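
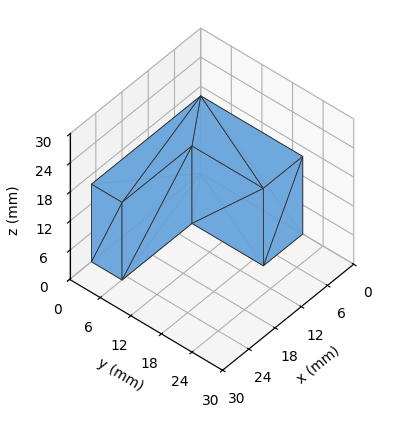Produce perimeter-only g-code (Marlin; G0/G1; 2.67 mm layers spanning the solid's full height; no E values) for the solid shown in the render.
Reading the render: the shape is an L-shaped prism: outer 25 × 20 mm, arm thicknesses ≈ 6 mm (horizontal) and 9 mm (vertical), extruded 16 mm in z (dimensions read to the nearest mm from the axis ticks). For the g-code, the solid's height is divided into equal slices at the stated Δz and each level perimeter traced with G1 moves after a G0 lift.

; perimeter-only toolpath
G21 ; units = mm
G90 ; absolute positioning
G28 ; home
; layer 1
G0 Z2.67
G0 X0.00 Y0.00
G1 X25.00 Y0.00
G1 X25.00 Y6.00
G1 X9.00 Y6.00
G1 X9.00 Y20.00
G1 X0.00 Y20.00
G1 X0.00 Y0.00
; layer 2
G0 Z5.33
G0 X0.00 Y0.00
G1 X25.00 Y0.00
G1 X25.00 Y6.00
G1 X9.00 Y6.00
G1 X9.00 Y20.00
G1 X0.00 Y20.00
G1 X0.00 Y0.00
; layer 3
G0 Z8.00
G0 X0.00 Y0.00
G1 X25.00 Y0.00
G1 X25.00 Y6.00
G1 X9.00 Y6.00
G1 X9.00 Y20.00
G1 X0.00 Y20.00
G1 X0.00 Y0.00
; layer 4
G0 Z10.67
G0 X0.00 Y0.00
G1 X25.00 Y0.00
G1 X25.00 Y6.00
G1 X9.00 Y6.00
G1 X9.00 Y20.00
G1 X0.00 Y20.00
G1 X0.00 Y0.00
; layer 5
G0 Z13.33
G0 X0.00 Y0.00
G1 X25.00 Y0.00
G1 X25.00 Y6.00
G1 X9.00 Y6.00
G1 X9.00 Y20.00
G1 X0.00 Y20.00
G1 X0.00 Y0.00
; layer 6
G0 Z16.00
G0 X0.00 Y0.00
G1 X25.00 Y0.00
G1 X25.00 Y6.00
G1 X9.00 Y6.00
G1 X9.00 Y20.00
G1 X0.00 Y20.00
G1 X0.00 Y0.00
M2 ; end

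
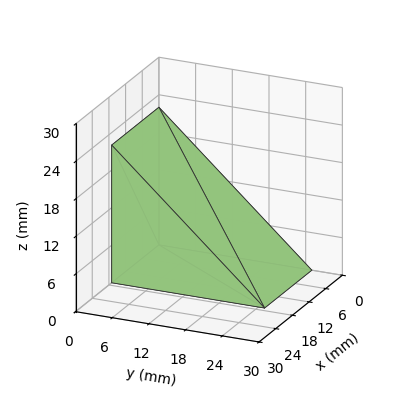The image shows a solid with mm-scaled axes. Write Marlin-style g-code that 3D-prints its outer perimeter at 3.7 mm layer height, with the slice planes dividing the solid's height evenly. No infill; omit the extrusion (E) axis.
Reading the render: the shape is a wedge (ramp): 17 × 25 mm base, rising to 22 mm along the y=0 edge and sloping linearly to z=0 at y=25 (dimensions read to the nearest mm from the axis ticks). For the g-code, the solid's height is divided into equal slices at the stated Δz and each level perimeter traced with G1 moves after a G0 lift.

; perimeter-only toolpath
G21 ; units = mm
G90 ; absolute positioning
G28 ; home
; layer 1
G0 Z3.7
G0 X0.0 Y0.0
G1 X17.0 Y0.0
G1 X17.0 Y20.8
G1 X0.0 Y20.8
G1 X0.0 Y0.0
; layer 2
G0 Z7.3
G0 X0.0 Y0.0
G1 X17.0 Y0.0
G1 X17.0 Y16.7
G1 X0.0 Y16.7
G1 X0.0 Y0.0
; layer 3
G0 Z11.0
G0 X0.0 Y0.0
G1 X17.0 Y0.0
G1 X17.0 Y12.5
G1 X0.0 Y12.5
G1 X0.0 Y0.0
; layer 4
G0 Z14.7
G0 X0.0 Y0.0
G1 X17.0 Y0.0
G1 X17.0 Y8.3
G1 X0.0 Y8.3
G1 X0.0 Y0.0
; layer 5
G0 Z18.3
G0 X0.0 Y0.0
G1 X17.0 Y0.0
G1 X17.0 Y4.2
G1 X0.0 Y4.2
G1 X0.0 Y0.0
M2 ; end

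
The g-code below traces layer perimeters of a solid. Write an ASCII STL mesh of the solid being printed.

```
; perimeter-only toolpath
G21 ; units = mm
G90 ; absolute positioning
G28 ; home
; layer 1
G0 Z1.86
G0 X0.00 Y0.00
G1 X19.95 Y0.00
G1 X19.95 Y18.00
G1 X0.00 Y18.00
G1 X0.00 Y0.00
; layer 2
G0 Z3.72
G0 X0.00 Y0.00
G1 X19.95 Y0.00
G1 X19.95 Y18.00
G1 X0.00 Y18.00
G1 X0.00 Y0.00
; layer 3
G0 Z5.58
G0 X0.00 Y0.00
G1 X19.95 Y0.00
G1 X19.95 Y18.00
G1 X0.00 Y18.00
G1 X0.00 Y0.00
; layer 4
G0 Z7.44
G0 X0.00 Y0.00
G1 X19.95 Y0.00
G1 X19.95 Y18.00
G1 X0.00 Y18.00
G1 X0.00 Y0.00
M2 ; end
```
solid part
  facet normal 0.0000 0.0000 -1.0000
    outer loop
      vertex 19.95 18.00 0.00
      vertex 19.95 0.00 0.00
      vertex 0.00 0.00 0.00
    endloop
  endfacet
  facet normal 0.0000 0.0000 -1.0000
    outer loop
      vertex 0.00 18.00 0.00
      vertex 19.95 18.00 0.00
      vertex 0.00 0.00 0.00
    endloop
  endfacet
  facet normal 0.0000 0.0000 1.0000
    outer loop
      vertex 0.00 0.00 7.44
      vertex 19.95 0.00 7.44
      vertex 19.95 18.00 7.44
    endloop
  endfacet
  facet normal 0.0000 0.0000 1.0000
    outer loop
      vertex 0.00 0.00 7.44
      vertex 19.95 18.00 7.44
      vertex 0.00 18.00 7.44
    endloop
  endfacet
  facet normal 0.0000 -1.0000 0.0000
    outer loop
      vertex 0.00 0.00 0.00
      vertex 19.95 0.00 0.00
      vertex 19.95 0.00 7.44
    endloop
  endfacet
  facet normal 0.0000 -1.0000 0.0000
    outer loop
      vertex 0.00 0.00 0.00
      vertex 19.95 0.00 7.44
      vertex 0.00 0.00 7.44
    endloop
  endfacet
  facet normal 0.0000 1.0000 0.0000
    outer loop
      vertex 19.95 18.00 7.44
      vertex 19.95 18.00 0.00
      vertex 0.00 18.00 0.00
    endloop
  endfacet
  facet normal 0.0000 1.0000 0.0000
    outer loop
      vertex 0.00 18.00 7.44
      vertex 19.95 18.00 7.44
      vertex 0.00 18.00 0.00
    endloop
  endfacet
  facet normal -1.0000 0.0000 0.0000
    outer loop
      vertex 0.00 18.00 7.44
      vertex 0.00 18.00 0.00
      vertex 0.00 0.00 0.00
    endloop
  endfacet
  facet normal -1.0000 0.0000 0.0000
    outer loop
      vertex 0.00 0.00 7.44
      vertex 0.00 18.00 7.44
      vertex 0.00 0.00 0.00
    endloop
  endfacet
  facet normal 1.0000 0.0000 0.0000
    outer loop
      vertex 19.95 0.00 0.00
      vertex 19.95 18.00 0.00
      vertex 19.95 18.00 7.44
    endloop
  endfacet
  facet normal 1.0000 0.0000 0.0000
    outer loop
      vertex 19.95 0.00 0.00
      vertex 19.95 18.00 7.44
      vertex 19.95 0.00 7.44
    endloop
  endfacet
endsolid part

The G0 Z moves step by Δz≈1.86 mm. Every layer's G1 loop is the same polygon, so the solid is a straight extrusion of it from z=0 to z≈7.44. Closing with flat bottom and top caps and triangulating gives 12 facets — a rectangular box, roughly 19.9 × 18 mm footprint and 7.44 mm tall.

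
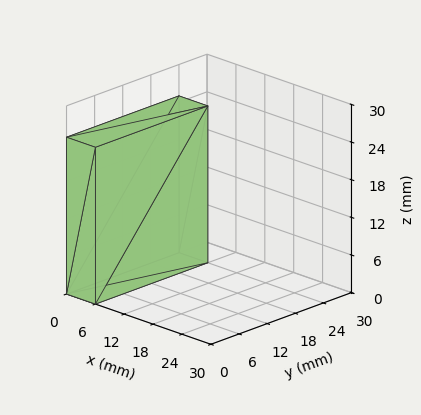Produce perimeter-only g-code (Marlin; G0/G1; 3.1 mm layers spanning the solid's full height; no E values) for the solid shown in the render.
Reading the render: the shape is a rectangular box, roughly 6 × 24 mm footprint and 25 mm tall (dimensions read to the nearest mm from the axis ticks). For the g-code, the solid's height is divided into equal slices at the stated Δz and each level perimeter traced with G1 moves after a G0 lift.

; perimeter-only toolpath
G21 ; units = mm
G90 ; absolute positioning
G28 ; home
; layer 1
G0 Z3.1
G0 X0.0 Y0.0
G1 X6.0 Y0.0
G1 X6.0 Y24.0
G1 X0.0 Y24.0
G1 X0.0 Y0.0
; layer 2
G0 Z6.2
G0 X0.0 Y0.0
G1 X6.0 Y0.0
G1 X6.0 Y24.0
G1 X0.0 Y24.0
G1 X0.0 Y0.0
; layer 3
G0 Z9.4
G0 X0.0 Y0.0
G1 X6.0 Y0.0
G1 X6.0 Y24.0
G1 X0.0 Y24.0
G1 X0.0 Y0.0
; layer 4
G0 Z12.5
G0 X0.0 Y0.0
G1 X6.0 Y0.0
G1 X6.0 Y24.0
G1 X0.0 Y24.0
G1 X0.0 Y0.0
; layer 5
G0 Z15.6
G0 X0.0 Y0.0
G1 X6.0 Y0.0
G1 X6.0 Y24.0
G1 X0.0 Y24.0
G1 X0.0 Y0.0
; layer 6
G0 Z18.8
G0 X0.0 Y0.0
G1 X6.0 Y0.0
G1 X6.0 Y24.0
G1 X0.0 Y24.0
G1 X0.0 Y0.0
; layer 7
G0 Z21.9
G0 X0.0 Y0.0
G1 X6.0 Y0.0
G1 X6.0 Y24.0
G1 X0.0 Y24.0
G1 X0.0 Y0.0
; layer 8
G0 Z25.0
G0 X0.0 Y0.0
G1 X6.0 Y0.0
G1 X6.0 Y24.0
G1 X0.0 Y24.0
G1 X0.0 Y0.0
M2 ; end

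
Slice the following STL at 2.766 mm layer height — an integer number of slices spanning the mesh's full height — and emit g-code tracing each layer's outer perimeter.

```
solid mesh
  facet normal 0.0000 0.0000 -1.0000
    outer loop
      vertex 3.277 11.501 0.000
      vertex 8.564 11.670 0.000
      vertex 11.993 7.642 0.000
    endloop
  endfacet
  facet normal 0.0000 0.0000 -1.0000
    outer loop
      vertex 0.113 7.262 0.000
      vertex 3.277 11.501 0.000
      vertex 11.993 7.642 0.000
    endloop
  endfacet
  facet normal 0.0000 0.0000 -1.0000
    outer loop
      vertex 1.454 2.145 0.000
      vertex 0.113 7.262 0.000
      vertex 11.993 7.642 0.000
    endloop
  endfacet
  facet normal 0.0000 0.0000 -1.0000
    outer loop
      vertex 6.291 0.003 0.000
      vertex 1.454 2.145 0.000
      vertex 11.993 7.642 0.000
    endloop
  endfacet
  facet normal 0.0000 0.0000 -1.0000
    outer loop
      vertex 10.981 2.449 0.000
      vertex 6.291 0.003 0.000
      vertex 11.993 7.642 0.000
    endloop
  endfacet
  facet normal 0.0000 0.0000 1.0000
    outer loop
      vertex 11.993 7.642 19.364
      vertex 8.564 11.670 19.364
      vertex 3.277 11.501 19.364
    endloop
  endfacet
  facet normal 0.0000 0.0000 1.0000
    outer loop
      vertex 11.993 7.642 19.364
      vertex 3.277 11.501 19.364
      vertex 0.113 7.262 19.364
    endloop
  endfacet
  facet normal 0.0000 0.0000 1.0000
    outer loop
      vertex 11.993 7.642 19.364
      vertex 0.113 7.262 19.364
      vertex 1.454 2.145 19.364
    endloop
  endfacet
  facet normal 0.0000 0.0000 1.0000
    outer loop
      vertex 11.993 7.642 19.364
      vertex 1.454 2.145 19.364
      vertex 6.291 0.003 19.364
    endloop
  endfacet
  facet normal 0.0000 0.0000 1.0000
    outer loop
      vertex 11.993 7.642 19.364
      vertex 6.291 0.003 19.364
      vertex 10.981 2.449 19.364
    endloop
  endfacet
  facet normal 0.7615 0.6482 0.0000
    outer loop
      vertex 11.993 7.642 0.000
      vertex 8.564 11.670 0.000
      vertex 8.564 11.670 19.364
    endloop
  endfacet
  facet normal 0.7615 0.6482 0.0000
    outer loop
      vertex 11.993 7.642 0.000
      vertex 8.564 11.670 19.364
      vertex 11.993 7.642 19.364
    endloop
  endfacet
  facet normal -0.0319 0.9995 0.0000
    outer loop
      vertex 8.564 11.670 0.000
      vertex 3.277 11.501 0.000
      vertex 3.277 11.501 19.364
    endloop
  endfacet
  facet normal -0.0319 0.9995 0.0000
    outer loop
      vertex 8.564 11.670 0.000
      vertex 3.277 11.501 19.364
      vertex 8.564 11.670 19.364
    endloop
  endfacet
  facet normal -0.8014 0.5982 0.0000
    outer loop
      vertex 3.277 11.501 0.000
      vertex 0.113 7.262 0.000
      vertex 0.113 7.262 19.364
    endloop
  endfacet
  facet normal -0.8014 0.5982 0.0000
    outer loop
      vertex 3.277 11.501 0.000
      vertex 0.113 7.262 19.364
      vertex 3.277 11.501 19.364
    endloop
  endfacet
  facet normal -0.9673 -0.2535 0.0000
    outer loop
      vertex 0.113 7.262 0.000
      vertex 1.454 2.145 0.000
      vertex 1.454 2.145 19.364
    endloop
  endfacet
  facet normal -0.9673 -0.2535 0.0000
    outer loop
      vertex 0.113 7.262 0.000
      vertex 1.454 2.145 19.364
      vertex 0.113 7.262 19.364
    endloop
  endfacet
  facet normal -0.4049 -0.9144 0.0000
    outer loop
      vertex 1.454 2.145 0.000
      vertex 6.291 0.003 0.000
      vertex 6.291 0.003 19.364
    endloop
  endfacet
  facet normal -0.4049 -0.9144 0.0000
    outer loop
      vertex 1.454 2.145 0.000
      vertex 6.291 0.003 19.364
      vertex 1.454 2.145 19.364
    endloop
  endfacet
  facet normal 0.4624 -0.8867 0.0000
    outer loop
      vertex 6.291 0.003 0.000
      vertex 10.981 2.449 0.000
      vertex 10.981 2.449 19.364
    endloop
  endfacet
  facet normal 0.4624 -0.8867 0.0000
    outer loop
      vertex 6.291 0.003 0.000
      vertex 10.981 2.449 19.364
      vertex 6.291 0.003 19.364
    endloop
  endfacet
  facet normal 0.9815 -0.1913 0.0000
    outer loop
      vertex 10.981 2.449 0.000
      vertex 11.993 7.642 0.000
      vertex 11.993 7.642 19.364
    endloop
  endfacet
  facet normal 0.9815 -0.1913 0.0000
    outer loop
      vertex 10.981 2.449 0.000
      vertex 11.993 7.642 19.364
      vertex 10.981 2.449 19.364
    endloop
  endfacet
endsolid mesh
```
; perimeter-only toolpath
G21 ; units = mm
G90 ; absolute positioning
G28 ; home
; layer 1
G0 Z2.766
G0 X11.993 Y7.642
G1 X8.564 Y11.670
G1 X3.277 Y11.501
G1 X0.113 Y7.262
G1 X1.454 Y2.145
G1 X6.291 Y0.003
G1 X10.981 Y2.449
G1 X11.993 Y7.642
; layer 2
G0 Z5.533
G0 X11.993 Y7.642
G1 X8.564 Y11.670
G1 X3.277 Y11.501
G1 X0.113 Y7.262
G1 X1.454 Y2.145
G1 X6.291 Y0.003
G1 X10.981 Y2.449
G1 X11.993 Y7.642
; layer 3
G0 Z8.299
G0 X11.993 Y7.642
G1 X8.564 Y11.670
G1 X3.277 Y11.501
G1 X0.113 Y7.262
G1 X1.454 Y2.145
G1 X6.291 Y0.003
G1 X10.981 Y2.449
G1 X11.993 Y7.642
; layer 4
G0 Z11.065
G0 X11.993 Y7.642
G1 X8.564 Y11.670
G1 X3.277 Y11.501
G1 X0.113 Y7.262
G1 X1.454 Y2.145
G1 X6.291 Y0.003
G1 X10.981 Y2.449
G1 X11.993 Y7.642
; layer 5
G0 Z13.831
G0 X11.993 Y7.642
G1 X8.564 Y11.670
G1 X3.277 Y11.501
G1 X0.113 Y7.262
G1 X1.454 Y2.145
G1 X6.291 Y0.003
G1 X10.981 Y2.449
G1 X11.993 Y7.642
; layer 6
G0 Z16.598
G0 X11.993 Y7.642
G1 X8.564 Y11.670
G1 X3.277 Y11.501
G1 X0.113 Y7.262
G1 X1.454 Y2.145
G1 X6.291 Y0.003
G1 X10.981 Y2.449
G1 X11.993 Y7.642
; layer 7
G0 Z19.364
G0 X11.993 Y7.642
G1 X8.564 Y11.670
G1 X3.277 Y11.501
G1 X0.113 Y7.262
G1 X1.454 Y2.145
G1 X6.291 Y0.003
G1 X10.981 Y2.449
G1 X11.993 Y7.642
M2 ; end

The solid is a regular 7-sided prism (a cylinder approximated with 7 flat sides), circumscribed radius ≈ 6.1 mm, height ≈ 19.4 mm. Slicing at Δz = 2.766 mm — 7 equal slices spanning the solid's height, so layer i sits at z = i·h/7 — gives 7 non-empty perimeters. Each is a 7-segment closed polygon; G0 lifts to the layer z and rapids to the start vertex, then G1 traces the edges.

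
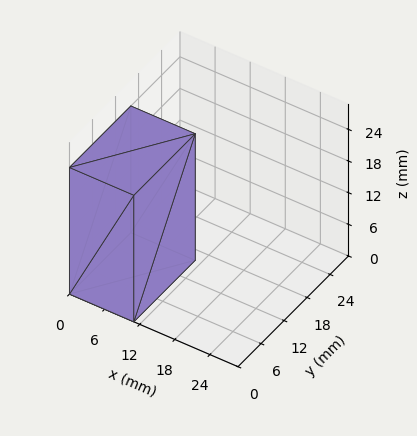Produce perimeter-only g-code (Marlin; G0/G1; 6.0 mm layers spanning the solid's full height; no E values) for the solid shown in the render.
Reading the render: the shape is a rectangular box, roughly 11 × 16 mm footprint and 24 mm tall (dimensions read to the nearest mm from the axis ticks). For the g-code, the solid's height is divided into equal slices at the stated Δz and each level perimeter traced with G1 moves after a G0 lift.

; perimeter-only toolpath
G21 ; units = mm
G90 ; absolute positioning
G28 ; home
; layer 1
G0 Z6.0
G0 X0.0 Y0.0
G1 X11.0 Y0.0
G1 X11.0 Y16.0
G1 X0.0 Y16.0
G1 X0.0 Y0.0
; layer 2
G0 Z12.0
G0 X0.0 Y0.0
G1 X11.0 Y0.0
G1 X11.0 Y16.0
G1 X0.0 Y16.0
G1 X0.0 Y0.0
; layer 3
G0 Z18.0
G0 X0.0 Y0.0
G1 X11.0 Y0.0
G1 X11.0 Y16.0
G1 X0.0 Y16.0
G1 X0.0 Y0.0
; layer 4
G0 Z24.0
G0 X0.0 Y0.0
G1 X11.0 Y0.0
G1 X11.0 Y16.0
G1 X0.0 Y16.0
G1 X0.0 Y0.0
M2 ; end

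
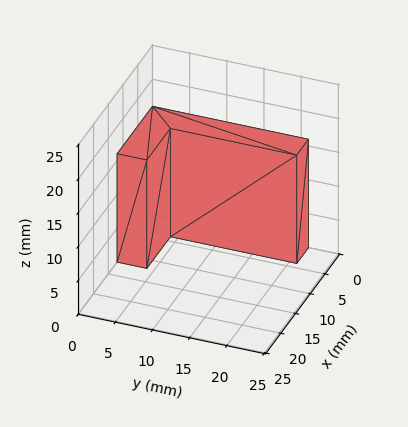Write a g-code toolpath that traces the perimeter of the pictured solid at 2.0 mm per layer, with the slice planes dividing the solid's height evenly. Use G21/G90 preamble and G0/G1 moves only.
Reading the render: the shape is an L-shaped prism: outer 12 × 21 mm, arm thicknesses ≈ 4 mm (horizontal) and 4 mm (vertical), extruded 16 mm in z (dimensions read to the nearest mm from the axis ticks). For the g-code, the solid's height is divided into equal slices at the stated Δz and each level perimeter traced with G1 moves after a G0 lift.

; perimeter-only toolpath
G21 ; units = mm
G90 ; absolute positioning
G28 ; home
; layer 1
G0 Z2.0
G0 X0.0 Y0.0
G1 X12.0 Y0.0
G1 X12.0 Y4.0
G1 X4.0 Y4.0
G1 X4.0 Y21.0
G1 X0.0 Y21.0
G1 X0.0 Y0.0
; layer 2
G0 Z4.0
G0 X0.0 Y0.0
G1 X12.0 Y0.0
G1 X12.0 Y4.0
G1 X4.0 Y4.0
G1 X4.0 Y21.0
G1 X0.0 Y21.0
G1 X0.0 Y0.0
; layer 3
G0 Z6.0
G0 X0.0 Y0.0
G1 X12.0 Y0.0
G1 X12.0 Y4.0
G1 X4.0 Y4.0
G1 X4.0 Y21.0
G1 X0.0 Y21.0
G1 X0.0 Y0.0
; layer 4
G0 Z8.0
G0 X0.0 Y0.0
G1 X12.0 Y0.0
G1 X12.0 Y4.0
G1 X4.0 Y4.0
G1 X4.0 Y21.0
G1 X0.0 Y21.0
G1 X0.0 Y0.0
; layer 5
G0 Z10.0
G0 X0.0 Y0.0
G1 X12.0 Y0.0
G1 X12.0 Y4.0
G1 X4.0 Y4.0
G1 X4.0 Y21.0
G1 X0.0 Y21.0
G1 X0.0 Y0.0
; layer 6
G0 Z12.0
G0 X0.0 Y0.0
G1 X12.0 Y0.0
G1 X12.0 Y4.0
G1 X4.0 Y4.0
G1 X4.0 Y21.0
G1 X0.0 Y21.0
G1 X0.0 Y0.0
; layer 7
G0 Z14.0
G0 X0.0 Y0.0
G1 X12.0 Y0.0
G1 X12.0 Y4.0
G1 X4.0 Y4.0
G1 X4.0 Y21.0
G1 X0.0 Y21.0
G1 X0.0 Y0.0
; layer 8
G0 Z16.0
G0 X0.0 Y0.0
G1 X12.0 Y0.0
G1 X12.0 Y4.0
G1 X4.0 Y4.0
G1 X4.0 Y21.0
G1 X0.0 Y21.0
G1 X0.0 Y0.0
M2 ; end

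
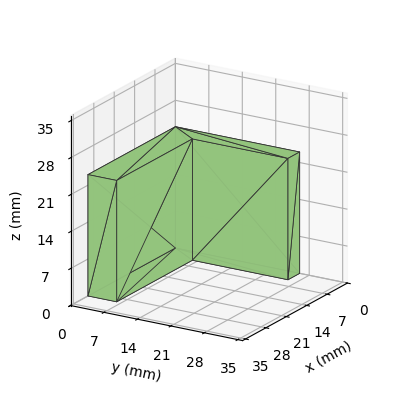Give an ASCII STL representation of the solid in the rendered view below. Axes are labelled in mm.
Reading the render: the shape is an L-shaped prism: outer 30 × 26 mm, arm thicknesses ≈ 6 mm (horizontal) and 4 mm (vertical), extruded 23 mm in z (dimensions read to the nearest mm from the axis ticks). For the STL, each face is triangulated and given an outward normal.

solid part
  facet normal 0.0000 0.0000 -1.0000
    outer loop
      vertex 30.000 6.000 0.000
      vertex 30.000 0.000 0.000
      vertex 0.000 0.000 0.000
    endloop
  endfacet
  facet normal 0.0000 0.0000 -1.0000
    outer loop
      vertex 4.000 6.000 0.000
      vertex 30.000 6.000 0.000
      vertex 0.000 0.000 0.000
    endloop
  endfacet
  facet normal 0.0000 0.0000 -1.0000
    outer loop
      vertex 4.000 26.000 0.000
      vertex 4.000 6.000 0.000
      vertex 0.000 0.000 0.000
    endloop
  endfacet
  facet normal 0.0000 0.0000 -1.0000
    outer loop
      vertex 0.000 26.000 0.000
      vertex 4.000 26.000 0.000
      vertex 0.000 0.000 0.000
    endloop
  endfacet
  facet normal 0.0000 0.0000 1.0000
    outer loop
      vertex 0.000 0.000 23.000
      vertex 30.000 0.000 23.000
      vertex 30.000 6.000 23.000
    endloop
  endfacet
  facet normal 0.0000 0.0000 1.0000
    outer loop
      vertex 0.000 0.000 23.000
      vertex 30.000 6.000 23.000
      vertex 4.000 6.000 23.000
    endloop
  endfacet
  facet normal 0.0000 0.0000 1.0000
    outer loop
      vertex 0.000 0.000 23.000
      vertex 4.000 6.000 23.000
      vertex 4.000 26.000 23.000
    endloop
  endfacet
  facet normal 0.0000 0.0000 1.0000
    outer loop
      vertex 0.000 0.000 23.000
      vertex 4.000 26.000 23.000
      vertex 0.000 26.000 23.000
    endloop
  endfacet
  facet normal 0.0000 -1.0000 0.0000
    outer loop
      vertex 0.000 0.000 0.000
      vertex 30.000 0.000 0.000
      vertex 30.000 0.000 23.000
    endloop
  endfacet
  facet normal 0.0000 -1.0000 0.0000
    outer loop
      vertex 0.000 0.000 0.000
      vertex 30.000 0.000 23.000
      vertex 0.000 0.000 23.000
    endloop
  endfacet
  facet normal 1.0000 0.0000 0.0000
    outer loop
      vertex 30.000 0.000 0.000
      vertex 30.000 6.000 0.000
      vertex 30.000 6.000 23.000
    endloop
  endfacet
  facet normal 1.0000 0.0000 0.0000
    outer loop
      vertex 30.000 0.000 0.000
      vertex 30.000 6.000 23.000
      vertex 30.000 0.000 23.000
    endloop
  endfacet
  facet normal 0.0000 1.0000 0.0000
    outer loop
      vertex 30.000 6.000 0.000
      vertex 4.000 6.000 0.000
      vertex 4.000 6.000 23.000
    endloop
  endfacet
  facet normal 0.0000 1.0000 0.0000
    outer loop
      vertex 30.000 6.000 0.000
      vertex 4.000 6.000 23.000
      vertex 30.000 6.000 23.000
    endloop
  endfacet
  facet normal 1.0000 0.0000 0.0000
    outer loop
      vertex 4.000 6.000 0.000
      vertex 4.000 26.000 0.000
      vertex 4.000 26.000 23.000
    endloop
  endfacet
  facet normal 1.0000 0.0000 0.0000
    outer loop
      vertex 4.000 6.000 0.000
      vertex 4.000 26.000 23.000
      vertex 4.000 6.000 23.000
    endloop
  endfacet
  facet normal 0.0000 1.0000 0.0000
    outer loop
      vertex 4.000 26.000 0.000
      vertex 0.000 26.000 0.000
      vertex 0.000 26.000 23.000
    endloop
  endfacet
  facet normal 0.0000 1.0000 0.0000
    outer loop
      vertex 4.000 26.000 0.000
      vertex 0.000 26.000 23.000
      vertex 4.000 26.000 23.000
    endloop
  endfacet
  facet normal -1.0000 0.0000 0.0000
    outer loop
      vertex 0.000 26.000 0.000
      vertex 0.000 0.000 0.000
      vertex 0.000 0.000 23.000
    endloop
  endfacet
  facet normal -1.0000 0.0000 0.0000
    outer loop
      vertex 0.000 26.000 0.000
      vertex 0.000 0.000 23.000
      vertex 0.000 26.000 23.000
    endloop
  endfacet
endsolid part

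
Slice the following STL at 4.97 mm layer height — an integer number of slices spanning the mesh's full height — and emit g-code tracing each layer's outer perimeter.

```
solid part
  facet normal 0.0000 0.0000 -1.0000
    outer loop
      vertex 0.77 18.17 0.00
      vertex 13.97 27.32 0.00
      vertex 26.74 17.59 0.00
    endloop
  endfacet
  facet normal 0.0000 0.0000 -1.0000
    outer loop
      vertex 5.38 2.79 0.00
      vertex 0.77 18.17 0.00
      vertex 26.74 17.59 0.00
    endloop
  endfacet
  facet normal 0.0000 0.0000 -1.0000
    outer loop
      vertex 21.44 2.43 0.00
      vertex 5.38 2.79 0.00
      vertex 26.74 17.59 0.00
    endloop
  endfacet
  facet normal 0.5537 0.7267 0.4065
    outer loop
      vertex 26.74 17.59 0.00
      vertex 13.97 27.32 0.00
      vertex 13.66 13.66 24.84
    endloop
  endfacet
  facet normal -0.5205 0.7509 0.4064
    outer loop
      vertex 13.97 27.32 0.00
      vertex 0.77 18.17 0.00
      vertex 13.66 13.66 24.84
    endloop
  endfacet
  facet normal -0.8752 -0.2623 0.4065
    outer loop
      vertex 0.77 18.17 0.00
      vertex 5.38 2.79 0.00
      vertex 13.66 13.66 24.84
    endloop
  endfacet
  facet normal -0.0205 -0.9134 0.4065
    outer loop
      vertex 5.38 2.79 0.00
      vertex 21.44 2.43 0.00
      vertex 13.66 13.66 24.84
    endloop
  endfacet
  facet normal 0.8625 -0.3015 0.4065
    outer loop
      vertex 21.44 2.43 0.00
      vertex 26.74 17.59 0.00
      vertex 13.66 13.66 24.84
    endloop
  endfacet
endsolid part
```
; perimeter-only toolpath
G21 ; units = mm
G90 ; absolute positioning
G28 ; home
; layer 1
G0 Z4.97
G0 X24.12 Y16.80
G1 X13.91 Y24.59
G1 X3.35 Y17.27
G1 X7.04 Y4.96
G1 X19.88 Y4.68
G1 X24.12 Y16.80
; layer 2
G0 Z9.94
G0 X21.51 Y16.02
G1 X13.85 Y21.86
G1 X5.93 Y16.37
G1 X8.69 Y7.14
G1 X18.33 Y6.92
G1 X21.51 Y16.02
; layer 3
G0 Z14.90
G0 X18.89 Y15.23
G1 X13.78 Y19.12
G1 X8.50 Y15.46
G1 X10.35 Y9.31
G1 X16.77 Y9.17
G1 X18.89 Y15.23
; layer 4
G0 Z19.87
G0 X16.28 Y14.45
G1 X13.72 Y16.39
G1 X11.08 Y14.56
G1 X12.00 Y11.49
G1 X15.22 Y11.41
G1 X16.28 Y14.45
M2 ; end

The solid is a regular 5-sided pyramid, base circumscribed radius ≈ 13.7 mm, apex at z ≈ 24.8 mm. Slicing at Δz = 4.97 mm — 5 equal slices spanning the solid's height, so layer i sits at z = i·h/5 — gives 4 non-empty perimeters. Each is a 5-segment closed polygon; G0 lifts to the layer z and rapids to the start vertex, then G1 traces the edges. The cross-section shrinks linearly with z (the slice at the apex is degenerate and omitted).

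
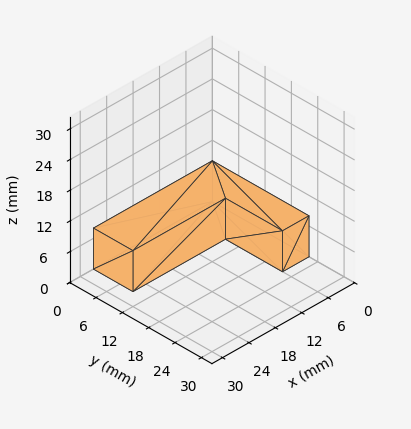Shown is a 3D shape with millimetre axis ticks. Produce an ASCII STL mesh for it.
Reading the render: the shape is an L-shaped prism: outer 27 × 22 mm, arm thicknesses ≈ 9 mm (horizontal) and 6 mm (vertical), extruded 8 mm in z (dimensions read to the nearest mm from the axis ticks). For the STL, each face is triangulated and given an outward normal.

solid part
  facet normal 0.0000 0.0000 -1.0000
    outer loop
      vertex 27.0 9.0 0.0
      vertex 27.0 0.0 0.0
      vertex 0.0 0.0 0.0
    endloop
  endfacet
  facet normal 0.0000 0.0000 -1.0000
    outer loop
      vertex 6.0 9.0 0.0
      vertex 27.0 9.0 0.0
      vertex 0.0 0.0 0.0
    endloop
  endfacet
  facet normal 0.0000 0.0000 -1.0000
    outer loop
      vertex 6.0 22.0 0.0
      vertex 6.0 9.0 0.0
      vertex 0.0 0.0 0.0
    endloop
  endfacet
  facet normal 0.0000 0.0000 -1.0000
    outer loop
      vertex 0.0 22.0 0.0
      vertex 6.0 22.0 0.0
      vertex 0.0 0.0 0.0
    endloop
  endfacet
  facet normal 0.0000 0.0000 1.0000
    outer loop
      vertex 0.0 0.0 8.0
      vertex 27.0 0.0 8.0
      vertex 27.0 9.0 8.0
    endloop
  endfacet
  facet normal 0.0000 0.0000 1.0000
    outer loop
      vertex 0.0 0.0 8.0
      vertex 27.0 9.0 8.0
      vertex 6.0 9.0 8.0
    endloop
  endfacet
  facet normal 0.0000 0.0000 1.0000
    outer loop
      vertex 0.0 0.0 8.0
      vertex 6.0 9.0 8.0
      vertex 6.0 22.0 8.0
    endloop
  endfacet
  facet normal 0.0000 0.0000 1.0000
    outer loop
      vertex 0.0 0.0 8.0
      vertex 6.0 22.0 8.0
      vertex 0.0 22.0 8.0
    endloop
  endfacet
  facet normal 0.0000 -1.0000 0.0000
    outer loop
      vertex 0.0 0.0 0.0
      vertex 27.0 0.0 0.0
      vertex 27.0 0.0 8.0
    endloop
  endfacet
  facet normal 0.0000 -1.0000 0.0000
    outer loop
      vertex 0.0 0.0 0.0
      vertex 27.0 0.0 8.0
      vertex 0.0 0.0 8.0
    endloop
  endfacet
  facet normal 1.0000 0.0000 0.0000
    outer loop
      vertex 27.0 0.0 0.0
      vertex 27.0 9.0 0.0
      vertex 27.0 9.0 8.0
    endloop
  endfacet
  facet normal 1.0000 0.0000 0.0000
    outer loop
      vertex 27.0 0.0 0.0
      vertex 27.0 9.0 8.0
      vertex 27.0 0.0 8.0
    endloop
  endfacet
  facet normal 0.0000 1.0000 0.0000
    outer loop
      vertex 27.0 9.0 0.0
      vertex 6.0 9.0 0.0
      vertex 6.0 9.0 8.0
    endloop
  endfacet
  facet normal 0.0000 1.0000 0.0000
    outer loop
      vertex 27.0 9.0 0.0
      vertex 6.0 9.0 8.0
      vertex 27.0 9.0 8.0
    endloop
  endfacet
  facet normal 1.0000 0.0000 0.0000
    outer loop
      vertex 6.0 9.0 0.0
      vertex 6.0 22.0 0.0
      vertex 6.0 22.0 8.0
    endloop
  endfacet
  facet normal 1.0000 0.0000 0.0000
    outer loop
      vertex 6.0 9.0 0.0
      vertex 6.0 22.0 8.0
      vertex 6.0 9.0 8.0
    endloop
  endfacet
  facet normal 0.0000 1.0000 0.0000
    outer loop
      vertex 6.0 22.0 0.0
      vertex 0.0 22.0 0.0
      vertex 0.0 22.0 8.0
    endloop
  endfacet
  facet normal 0.0000 1.0000 0.0000
    outer loop
      vertex 6.0 22.0 0.0
      vertex 0.0 22.0 8.0
      vertex 6.0 22.0 8.0
    endloop
  endfacet
  facet normal -1.0000 0.0000 0.0000
    outer loop
      vertex 0.0 22.0 0.0
      vertex 0.0 0.0 0.0
      vertex 0.0 0.0 8.0
    endloop
  endfacet
  facet normal -1.0000 0.0000 0.0000
    outer loop
      vertex 0.0 22.0 0.0
      vertex 0.0 0.0 8.0
      vertex 0.0 22.0 8.0
    endloop
  endfacet
endsolid part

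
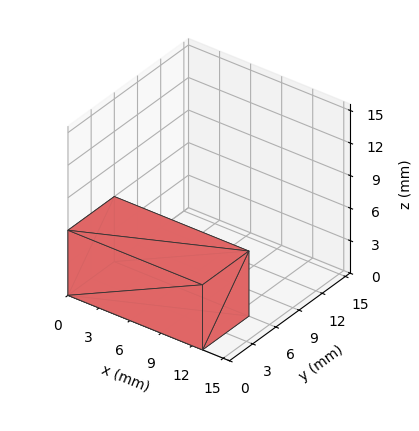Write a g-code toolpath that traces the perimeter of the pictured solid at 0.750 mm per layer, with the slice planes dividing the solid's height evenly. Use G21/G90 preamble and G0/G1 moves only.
Reading the render: the shape is a rectangular box, roughly 13 × 6 mm footprint and 6 mm tall (dimensions read to the nearest mm from the axis ticks). For the g-code, the solid's height is divided into equal slices at the stated Δz and each level perimeter traced with G1 moves after a G0 lift.

; perimeter-only toolpath
G21 ; units = mm
G90 ; absolute positioning
G28 ; home
; layer 1
G0 Z0.750
G0 X0.000 Y0.000
G1 X13.000 Y0.000
G1 X13.000 Y6.000
G1 X0.000 Y6.000
G1 X0.000 Y0.000
; layer 2
G0 Z1.500
G0 X0.000 Y0.000
G1 X13.000 Y0.000
G1 X13.000 Y6.000
G1 X0.000 Y6.000
G1 X0.000 Y0.000
; layer 3
G0 Z2.250
G0 X0.000 Y0.000
G1 X13.000 Y0.000
G1 X13.000 Y6.000
G1 X0.000 Y6.000
G1 X0.000 Y0.000
; layer 4
G0 Z3.000
G0 X0.000 Y0.000
G1 X13.000 Y0.000
G1 X13.000 Y6.000
G1 X0.000 Y6.000
G1 X0.000 Y0.000
; layer 5
G0 Z3.750
G0 X0.000 Y0.000
G1 X13.000 Y0.000
G1 X13.000 Y6.000
G1 X0.000 Y6.000
G1 X0.000 Y0.000
; layer 6
G0 Z4.500
G0 X0.000 Y0.000
G1 X13.000 Y0.000
G1 X13.000 Y6.000
G1 X0.000 Y6.000
G1 X0.000 Y0.000
; layer 7
G0 Z5.250
G0 X0.000 Y0.000
G1 X13.000 Y0.000
G1 X13.000 Y6.000
G1 X0.000 Y6.000
G1 X0.000 Y0.000
; layer 8
G0 Z6.000
G0 X0.000 Y0.000
G1 X13.000 Y0.000
G1 X13.000 Y6.000
G1 X0.000 Y6.000
G1 X0.000 Y0.000
M2 ; end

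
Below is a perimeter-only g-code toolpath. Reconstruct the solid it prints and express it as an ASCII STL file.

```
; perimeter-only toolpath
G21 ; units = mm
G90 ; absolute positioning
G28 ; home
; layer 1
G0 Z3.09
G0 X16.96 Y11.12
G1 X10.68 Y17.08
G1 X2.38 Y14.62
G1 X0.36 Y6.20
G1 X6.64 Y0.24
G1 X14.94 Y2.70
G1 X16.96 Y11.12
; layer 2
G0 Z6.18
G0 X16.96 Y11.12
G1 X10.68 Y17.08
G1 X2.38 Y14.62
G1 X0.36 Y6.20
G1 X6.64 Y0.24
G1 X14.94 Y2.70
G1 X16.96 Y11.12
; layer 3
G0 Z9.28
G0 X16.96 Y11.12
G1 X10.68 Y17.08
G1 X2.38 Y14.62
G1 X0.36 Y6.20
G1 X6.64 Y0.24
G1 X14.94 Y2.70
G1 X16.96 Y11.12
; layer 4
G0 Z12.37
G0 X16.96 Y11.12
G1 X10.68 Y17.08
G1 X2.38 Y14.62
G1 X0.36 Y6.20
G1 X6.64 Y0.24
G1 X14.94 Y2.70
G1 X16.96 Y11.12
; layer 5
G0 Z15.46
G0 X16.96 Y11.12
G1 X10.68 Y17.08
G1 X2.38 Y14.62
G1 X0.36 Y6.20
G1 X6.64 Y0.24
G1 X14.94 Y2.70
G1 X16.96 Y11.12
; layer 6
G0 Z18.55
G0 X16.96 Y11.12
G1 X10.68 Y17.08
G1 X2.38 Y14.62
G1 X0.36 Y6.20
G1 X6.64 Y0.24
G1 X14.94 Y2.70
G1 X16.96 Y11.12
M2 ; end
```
solid part
  facet normal 0.0000 0.0000 -1.0000
    outer loop
      vertex 2.38 14.62 0.00
      vertex 10.68 17.08 0.00
      vertex 16.96 11.12 0.00
    endloop
  endfacet
  facet normal 0.0000 0.0000 -1.0000
    outer loop
      vertex 0.36 6.20 0.00
      vertex 2.38 14.62 0.00
      vertex 16.96 11.12 0.00
    endloop
  endfacet
  facet normal 0.0000 0.0000 -1.0000
    outer loop
      vertex 6.64 0.24 0.00
      vertex 0.36 6.20 0.00
      vertex 16.96 11.12 0.00
    endloop
  endfacet
  facet normal 0.0000 0.0000 -1.0000
    outer loop
      vertex 14.94 2.70 0.00
      vertex 6.64 0.24 0.00
      vertex 16.96 11.12 0.00
    endloop
  endfacet
  facet normal 0.0000 0.0000 1.0000
    outer loop
      vertex 16.96 11.12 18.55
      vertex 10.68 17.08 18.55
      vertex 2.38 14.62 18.55
    endloop
  endfacet
  facet normal 0.0000 0.0000 1.0000
    outer loop
      vertex 16.96 11.12 18.55
      vertex 2.38 14.62 18.55
      vertex 0.36 6.20 18.55
    endloop
  endfacet
  facet normal 0.0000 0.0000 1.0000
    outer loop
      vertex 16.96 11.12 18.55
      vertex 0.36 6.20 18.55
      vertex 6.64 0.24 18.55
    endloop
  endfacet
  facet normal 0.0000 0.0000 1.0000
    outer loop
      vertex 16.96 11.12 18.55
      vertex 6.64 0.24 18.55
      vertex 14.94 2.70 18.55
    endloop
  endfacet
  facet normal 0.6884 0.7253 0.0000
    outer loop
      vertex 16.96 11.12 0.00
      vertex 10.68 17.08 0.00
      vertex 10.68 17.08 18.55
    endloop
  endfacet
  facet normal 0.6884 0.7253 0.0000
    outer loop
      vertex 16.96 11.12 0.00
      vertex 10.68 17.08 18.55
      vertex 16.96 11.12 18.55
    endloop
  endfacet
  facet normal -0.2842 0.9588 0.0000
    outer loop
      vertex 10.68 17.08 0.00
      vertex 2.38 14.62 0.00
      vertex 2.38 14.62 18.55
    endloop
  endfacet
  facet normal -0.2842 0.9588 0.0000
    outer loop
      vertex 10.68 17.08 0.00
      vertex 2.38 14.62 18.55
      vertex 10.68 17.08 18.55
    endloop
  endfacet
  facet normal -0.9724 0.2333 0.0000
    outer loop
      vertex 2.38 14.62 0.00
      vertex 0.36 6.20 0.00
      vertex 0.36 6.20 18.55
    endloop
  endfacet
  facet normal -0.9724 0.2333 0.0000
    outer loop
      vertex 2.38 14.62 0.00
      vertex 0.36 6.20 18.55
      vertex 2.38 14.62 18.55
    endloop
  endfacet
  facet normal -0.6884 -0.7253 0.0000
    outer loop
      vertex 0.36 6.20 0.00
      vertex 6.64 0.24 0.00
      vertex 6.64 0.24 18.55
    endloop
  endfacet
  facet normal -0.6884 -0.7253 0.0000
    outer loop
      vertex 0.36 6.20 0.00
      vertex 6.64 0.24 18.55
      vertex 0.36 6.20 18.55
    endloop
  endfacet
  facet normal 0.2842 -0.9588 0.0000
    outer loop
      vertex 6.64 0.24 0.00
      vertex 14.94 2.70 0.00
      vertex 14.94 2.70 18.55
    endloop
  endfacet
  facet normal 0.2842 -0.9588 0.0000
    outer loop
      vertex 6.64 0.24 0.00
      vertex 14.94 2.70 18.55
      vertex 6.64 0.24 18.55
    endloop
  endfacet
  facet normal 0.9724 -0.2333 0.0000
    outer loop
      vertex 14.94 2.70 0.00
      vertex 16.96 11.12 0.00
      vertex 16.96 11.12 18.55
    endloop
  endfacet
  facet normal 0.9724 -0.2333 0.0000
    outer loop
      vertex 14.94 2.70 0.00
      vertex 16.96 11.12 18.55
      vertex 14.94 2.70 18.55
    endloop
  endfacet
endsolid part

The G0 Z moves step by Δz≈3.09 mm. Every layer's G1 loop is the same polygon, so the solid is a straight extrusion of it from z=0 to z≈18.6. Closing with flat bottom and top caps and triangulating gives 20 facets — a regular 6-sided prism (a cylinder approximated with 6 flat sides), circumscribed radius ≈ 8.66 mm, height ≈ 18.6 mm.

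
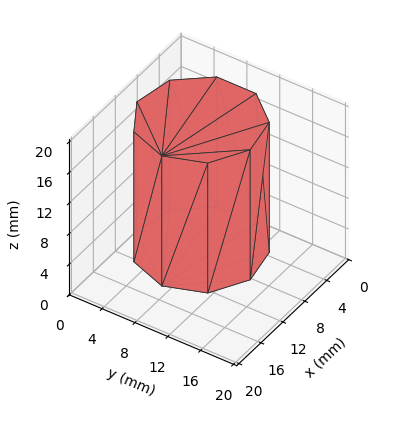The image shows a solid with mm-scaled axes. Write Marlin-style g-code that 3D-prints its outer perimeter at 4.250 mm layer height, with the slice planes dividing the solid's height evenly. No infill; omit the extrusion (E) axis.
Reading the render: the shape is a regular 9-sided prism (a cylinder approximated with 9 flat sides), circumscribed radius ≈ 7 mm, height ≈ 17 mm (dimensions read to the nearest mm from the axis ticks). For the g-code, the solid's height is divided into equal slices at the stated Δz and each level perimeter traced with G1 moves after a G0 lift.

; perimeter-only toolpath
G21 ; units = mm
G90 ; absolute positioning
G28 ; home
; layer 1
G0 Z4.250
G0 X14.000 Y7.000
G1 X12.362 Y11.500
G1 X8.216 Y13.894
G1 X3.500 Y13.062
G1 X0.422 Y9.394
G1 X0.422 Y4.606
G1 X3.500 Y0.938
G1 X8.216 Y0.106
G1 X12.362 Y2.500
G1 X14.000 Y7.000
; layer 2
G0 Z8.500
G0 X14.000 Y7.000
G1 X12.362 Y11.500
G1 X8.216 Y13.894
G1 X3.500 Y13.062
G1 X0.422 Y9.394
G1 X0.422 Y4.606
G1 X3.500 Y0.938
G1 X8.216 Y0.106
G1 X12.362 Y2.500
G1 X14.000 Y7.000
; layer 3
G0 Z12.750
G0 X14.000 Y7.000
G1 X12.362 Y11.500
G1 X8.216 Y13.894
G1 X3.500 Y13.062
G1 X0.422 Y9.394
G1 X0.422 Y4.606
G1 X3.500 Y0.938
G1 X8.216 Y0.106
G1 X12.362 Y2.500
G1 X14.000 Y7.000
; layer 4
G0 Z17.000
G0 X14.000 Y7.000
G1 X12.362 Y11.500
G1 X8.216 Y13.894
G1 X3.500 Y13.062
G1 X0.422 Y9.394
G1 X0.422 Y4.606
G1 X3.500 Y0.938
G1 X8.216 Y0.106
G1 X12.362 Y2.500
G1 X14.000 Y7.000
M2 ; end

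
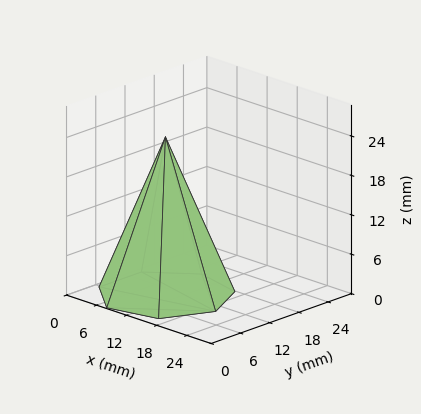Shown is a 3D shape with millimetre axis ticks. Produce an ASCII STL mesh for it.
Reading the render: the shape is a regular 7-sided pyramid, base circumscribed radius ≈ 10 mm, apex at z ≈ 24 mm (dimensions read to the nearest mm from the axis ticks). For the STL, each face is triangulated and given an outward normal.

solid part
  facet normal 0.0000 0.0000 -1.0000
    outer loop
      vertex 7.775 19.749 0.000
      vertex 16.235 17.818 0.000
      vertex 20.000 10.000 0.000
    endloop
  endfacet
  facet normal 0.0000 0.0000 -1.0000
    outer loop
      vertex 0.990 14.339 0.000
      vertex 7.775 19.749 0.000
      vertex 20.000 10.000 0.000
    endloop
  endfacet
  facet normal 0.0000 0.0000 -1.0000
    outer loop
      vertex 0.990 5.661 0.000
      vertex 0.990 14.339 0.000
      vertex 20.000 10.000 0.000
    endloop
  endfacet
  facet normal 0.0000 0.0000 -1.0000
    outer loop
      vertex 7.775 0.251 0.000
      vertex 0.990 5.661 0.000
      vertex 20.000 10.000 0.000
    endloop
  endfacet
  facet normal 0.0000 0.0000 -1.0000
    outer loop
      vertex 16.235 2.182 0.000
      vertex 7.775 0.251 0.000
      vertex 20.000 10.000 0.000
    endloop
  endfacet
  facet normal 0.8435 0.4062 0.3515
    outer loop
      vertex 20.000 10.000 0.000
      vertex 16.235 17.818 0.000
      vertex 10.000 10.000 24.000
    endloop
  endfacet
  facet normal 0.2083 0.9127 0.3514
    outer loop
      vertex 16.235 17.818 0.000
      vertex 7.775 19.749 0.000
      vertex 10.000 10.000 24.000
    endloop
  endfacet
  facet normal -0.5837 0.7320 0.3515
    outer loop
      vertex 7.775 19.749 0.000
      vertex 0.990 14.339 0.000
      vertex 10.000 10.000 24.000
    endloop
  endfacet
  facet normal -0.9362 0.0000 0.3515
    outer loop
      vertex 0.990 14.339 0.000
      vertex 0.990 5.661 0.000
      vertex 10.000 10.000 24.000
    endloop
  endfacet
  facet normal -0.5837 -0.7320 0.3515
    outer loop
      vertex 0.990 5.661 0.000
      vertex 7.775 0.251 0.000
      vertex 10.000 10.000 24.000
    endloop
  endfacet
  facet normal 0.2083 -0.9127 0.3514
    outer loop
      vertex 7.775 0.251 0.000
      vertex 16.235 2.182 0.000
      vertex 10.000 10.000 24.000
    endloop
  endfacet
  facet normal 0.8435 -0.4062 0.3515
    outer loop
      vertex 16.235 2.182 0.000
      vertex 20.000 10.000 0.000
      vertex 10.000 10.000 24.000
    endloop
  endfacet
endsolid part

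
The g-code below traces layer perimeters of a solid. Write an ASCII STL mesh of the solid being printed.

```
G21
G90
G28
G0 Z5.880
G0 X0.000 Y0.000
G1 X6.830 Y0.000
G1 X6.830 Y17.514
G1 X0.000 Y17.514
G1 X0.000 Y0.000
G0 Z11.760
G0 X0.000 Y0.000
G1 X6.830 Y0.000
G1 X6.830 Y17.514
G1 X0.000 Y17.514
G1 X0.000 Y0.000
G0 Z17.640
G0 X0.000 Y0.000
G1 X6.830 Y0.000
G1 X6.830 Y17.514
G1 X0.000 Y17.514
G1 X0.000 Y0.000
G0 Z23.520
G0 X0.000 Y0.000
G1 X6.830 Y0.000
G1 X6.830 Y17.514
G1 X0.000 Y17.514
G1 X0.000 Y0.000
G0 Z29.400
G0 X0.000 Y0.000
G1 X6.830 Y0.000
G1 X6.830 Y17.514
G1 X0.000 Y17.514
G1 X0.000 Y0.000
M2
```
solid part
  facet normal 0.0000 0.0000 -1.0000
    outer loop
      vertex 6.830 17.514 0.000
      vertex 6.830 0.000 0.000
      vertex 0.000 0.000 0.000
    endloop
  endfacet
  facet normal 0.0000 0.0000 -1.0000
    outer loop
      vertex 0.000 17.514 0.000
      vertex 6.830 17.514 0.000
      vertex 0.000 0.000 0.000
    endloop
  endfacet
  facet normal 0.0000 0.0000 1.0000
    outer loop
      vertex 0.000 0.000 29.400
      vertex 6.830 0.000 29.400
      vertex 6.830 17.514 29.400
    endloop
  endfacet
  facet normal 0.0000 0.0000 1.0000
    outer loop
      vertex 0.000 0.000 29.400
      vertex 6.830 17.514 29.400
      vertex 0.000 17.514 29.400
    endloop
  endfacet
  facet normal 0.0000 -1.0000 0.0000
    outer loop
      vertex 0.000 0.000 0.000
      vertex 6.830 0.000 0.000
      vertex 6.830 0.000 29.400
    endloop
  endfacet
  facet normal 0.0000 -1.0000 0.0000
    outer loop
      vertex 0.000 0.000 0.000
      vertex 6.830 0.000 29.400
      vertex 0.000 0.000 29.400
    endloop
  endfacet
  facet normal 0.0000 1.0000 0.0000
    outer loop
      vertex 6.830 17.514 29.400
      vertex 6.830 17.514 0.000
      vertex 0.000 17.514 0.000
    endloop
  endfacet
  facet normal 0.0000 1.0000 0.0000
    outer loop
      vertex 0.000 17.514 29.400
      vertex 6.830 17.514 29.400
      vertex 0.000 17.514 0.000
    endloop
  endfacet
  facet normal -1.0000 0.0000 0.0000
    outer loop
      vertex 0.000 17.514 29.400
      vertex 0.000 17.514 0.000
      vertex 0.000 0.000 0.000
    endloop
  endfacet
  facet normal -1.0000 0.0000 0.0000
    outer loop
      vertex 0.000 0.000 29.400
      vertex 0.000 17.514 29.400
      vertex 0.000 0.000 0.000
    endloop
  endfacet
  facet normal 1.0000 0.0000 0.0000
    outer loop
      vertex 6.830 0.000 0.000
      vertex 6.830 17.514 0.000
      vertex 6.830 17.514 29.400
    endloop
  endfacet
  facet normal 1.0000 0.0000 0.0000
    outer loop
      vertex 6.830 0.000 0.000
      vertex 6.830 17.514 29.400
      vertex 6.830 0.000 29.400
    endloop
  endfacet
endsolid part

The G0 Z moves step by Δz≈5.880 mm. Every layer's G1 loop is the same polygon, so the solid is a straight extrusion of it from z=0 to z≈29.4. Closing with flat bottom and top caps and triangulating gives 12 facets — a rectangular box, roughly 6.83 × 17.5 mm footprint and 29.4 mm tall.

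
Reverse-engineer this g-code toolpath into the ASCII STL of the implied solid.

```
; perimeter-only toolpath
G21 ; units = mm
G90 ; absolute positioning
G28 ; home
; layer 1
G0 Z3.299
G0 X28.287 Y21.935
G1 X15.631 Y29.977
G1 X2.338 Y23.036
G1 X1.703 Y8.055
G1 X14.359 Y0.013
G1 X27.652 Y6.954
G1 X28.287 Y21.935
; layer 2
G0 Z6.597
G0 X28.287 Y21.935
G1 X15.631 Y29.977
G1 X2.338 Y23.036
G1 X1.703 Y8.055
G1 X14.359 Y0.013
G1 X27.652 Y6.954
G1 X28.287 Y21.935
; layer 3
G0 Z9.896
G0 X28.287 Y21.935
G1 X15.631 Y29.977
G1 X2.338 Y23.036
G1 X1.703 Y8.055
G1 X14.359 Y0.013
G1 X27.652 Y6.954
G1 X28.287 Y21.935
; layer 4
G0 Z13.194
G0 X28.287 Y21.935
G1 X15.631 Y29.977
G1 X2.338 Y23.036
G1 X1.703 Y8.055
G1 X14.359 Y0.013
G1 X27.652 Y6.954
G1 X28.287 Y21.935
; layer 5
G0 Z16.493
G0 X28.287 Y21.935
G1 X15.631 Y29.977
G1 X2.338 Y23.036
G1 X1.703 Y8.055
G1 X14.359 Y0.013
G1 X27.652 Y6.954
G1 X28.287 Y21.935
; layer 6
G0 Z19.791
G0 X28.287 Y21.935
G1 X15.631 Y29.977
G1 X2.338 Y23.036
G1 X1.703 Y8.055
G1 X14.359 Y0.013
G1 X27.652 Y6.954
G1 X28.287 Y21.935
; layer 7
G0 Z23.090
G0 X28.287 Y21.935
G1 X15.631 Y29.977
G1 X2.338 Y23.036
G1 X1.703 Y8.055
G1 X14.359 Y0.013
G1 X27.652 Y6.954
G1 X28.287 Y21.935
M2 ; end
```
solid part
  facet normal 0.0000 0.0000 -1.0000
    outer loop
      vertex 2.338 23.036 0.000
      vertex 15.631 29.977 0.000
      vertex 28.287 21.935 0.000
    endloop
  endfacet
  facet normal 0.0000 0.0000 -1.0000
    outer loop
      vertex 1.703 8.055 0.000
      vertex 2.338 23.036 0.000
      vertex 28.287 21.935 0.000
    endloop
  endfacet
  facet normal 0.0000 0.0000 -1.0000
    outer loop
      vertex 14.359 0.013 0.000
      vertex 1.703 8.055 0.000
      vertex 28.287 21.935 0.000
    endloop
  endfacet
  facet normal 0.0000 0.0000 -1.0000
    outer loop
      vertex 27.652 6.954 0.000
      vertex 14.359 0.013 0.000
      vertex 28.287 21.935 0.000
    endloop
  endfacet
  facet normal 0.0000 0.0000 1.0000
    outer loop
      vertex 28.287 21.935 23.090
      vertex 15.631 29.977 23.090
      vertex 2.338 23.036 23.090
    endloop
  endfacet
  facet normal 0.0000 0.0000 1.0000
    outer loop
      vertex 28.287 21.935 23.090
      vertex 2.338 23.036 23.090
      vertex 1.703 8.055 23.090
    endloop
  endfacet
  facet normal 0.0000 0.0000 1.0000
    outer loop
      vertex 28.287 21.935 23.090
      vertex 1.703 8.055 23.090
      vertex 14.359 0.013 23.090
    endloop
  endfacet
  facet normal 0.0000 0.0000 1.0000
    outer loop
      vertex 28.287 21.935 23.090
      vertex 14.359 0.013 23.090
      vertex 27.652 6.954 23.090
    endloop
  endfacet
  facet normal 0.5363 0.8440 0.0000
    outer loop
      vertex 28.287 21.935 0.000
      vertex 15.631 29.977 0.000
      vertex 15.631 29.977 23.090
    endloop
  endfacet
  facet normal 0.5363 0.8440 0.0000
    outer loop
      vertex 28.287 21.935 0.000
      vertex 15.631 29.977 23.090
      vertex 28.287 21.935 23.090
    endloop
  endfacet
  facet normal -0.4629 0.8864 0.0000
    outer loop
      vertex 15.631 29.977 0.000
      vertex 2.338 23.036 0.000
      vertex 2.338 23.036 23.090
    endloop
  endfacet
  facet normal -0.4629 0.8864 0.0000
    outer loop
      vertex 15.631 29.977 0.000
      vertex 2.338 23.036 23.090
      vertex 15.631 29.977 23.090
    endloop
  endfacet
  facet normal -0.9991 0.0423 0.0000
    outer loop
      vertex 2.338 23.036 0.000
      vertex 1.703 8.055 0.000
      vertex 1.703 8.055 23.090
    endloop
  endfacet
  facet normal -0.9991 0.0423 0.0000
    outer loop
      vertex 2.338 23.036 0.000
      vertex 1.703 8.055 23.090
      vertex 2.338 23.036 23.090
    endloop
  endfacet
  facet normal -0.5363 -0.8440 0.0000
    outer loop
      vertex 1.703 8.055 0.000
      vertex 14.359 0.013 0.000
      vertex 14.359 0.013 23.090
    endloop
  endfacet
  facet normal -0.5363 -0.8440 0.0000
    outer loop
      vertex 1.703 8.055 0.000
      vertex 14.359 0.013 23.090
      vertex 1.703 8.055 23.090
    endloop
  endfacet
  facet normal 0.4629 -0.8864 0.0000
    outer loop
      vertex 14.359 0.013 0.000
      vertex 27.652 6.954 0.000
      vertex 27.652 6.954 23.090
    endloop
  endfacet
  facet normal 0.4629 -0.8864 0.0000
    outer loop
      vertex 14.359 0.013 0.000
      vertex 27.652 6.954 23.090
      vertex 14.359 0.013 23.090
    endloop
  endfacet
  facet normal 0.9991 -0.0423 0.0000
    outer loop
      vertex 27.652 6.954 0.000
      vertex 28.287 21.935 0.000
      vertex 28.287 21.935 23.090
    endloop
  endfacet
  facet normal 0.9991 -0.0423 0.0000
    outer loop
      vertex 27.652 6.954 0.000
      vertex 28.287 21.935 23.090
      vertex 27.652 6.954 23.090
    endloop
  endfacet
endsolid part

The G0 Z moves step by Δz≈3.299 mm. Every layer's G1 loop is the same polygon, so the solid is a straight extrusion of it from z=0 to z≈23.1. Closing with flat bottom and top caps and triangulating gives 20 facets — a regular 6-sided prism (a cylinder approximated with 6 flat sides), circumscribed radius ≈ 15 mm, height ≈ 23.1 mm.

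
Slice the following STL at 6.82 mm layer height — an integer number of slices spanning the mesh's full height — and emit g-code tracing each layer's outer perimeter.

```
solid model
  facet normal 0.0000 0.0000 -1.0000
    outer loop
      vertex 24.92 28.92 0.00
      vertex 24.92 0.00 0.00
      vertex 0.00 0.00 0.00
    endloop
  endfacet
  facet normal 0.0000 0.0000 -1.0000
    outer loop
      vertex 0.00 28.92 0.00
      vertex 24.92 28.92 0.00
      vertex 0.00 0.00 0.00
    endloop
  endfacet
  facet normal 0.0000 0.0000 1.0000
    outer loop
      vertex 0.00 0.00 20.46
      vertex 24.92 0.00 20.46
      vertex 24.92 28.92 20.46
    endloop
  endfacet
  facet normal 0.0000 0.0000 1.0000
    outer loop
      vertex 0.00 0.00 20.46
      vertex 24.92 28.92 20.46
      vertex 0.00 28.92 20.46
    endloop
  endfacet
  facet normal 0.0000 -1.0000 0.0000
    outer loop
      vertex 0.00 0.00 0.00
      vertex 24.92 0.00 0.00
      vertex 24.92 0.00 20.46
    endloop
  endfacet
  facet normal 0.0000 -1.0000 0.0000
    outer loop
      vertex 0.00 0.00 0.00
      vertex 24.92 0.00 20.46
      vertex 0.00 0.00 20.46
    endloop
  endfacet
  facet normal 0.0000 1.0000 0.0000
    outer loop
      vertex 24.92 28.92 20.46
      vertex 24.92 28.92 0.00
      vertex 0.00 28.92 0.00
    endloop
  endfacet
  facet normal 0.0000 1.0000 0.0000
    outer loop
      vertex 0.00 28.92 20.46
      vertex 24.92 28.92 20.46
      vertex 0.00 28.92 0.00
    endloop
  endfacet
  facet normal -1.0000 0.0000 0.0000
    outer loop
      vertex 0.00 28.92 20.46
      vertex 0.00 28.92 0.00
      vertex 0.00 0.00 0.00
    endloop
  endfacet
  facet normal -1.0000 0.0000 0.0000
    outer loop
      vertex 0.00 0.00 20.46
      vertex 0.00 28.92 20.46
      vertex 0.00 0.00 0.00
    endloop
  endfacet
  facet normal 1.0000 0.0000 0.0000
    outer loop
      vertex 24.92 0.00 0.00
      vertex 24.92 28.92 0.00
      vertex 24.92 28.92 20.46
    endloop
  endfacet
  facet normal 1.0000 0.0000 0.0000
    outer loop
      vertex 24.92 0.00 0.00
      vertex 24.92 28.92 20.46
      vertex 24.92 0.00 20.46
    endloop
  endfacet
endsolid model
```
; perimeter-only toolpath
G21 ; units = mm
G90 ; absolute positioning
G28 ; home
; layer 1
G0 Z6.82
G0 X0.00 Y0.00
G1 X24.92 Y0.00
G1 X24.92 Y28.92
G1 X0.00 Y28.92
G1 X0.00 Y0.00
; layer 2
G0 Z13.64
G0 X0.00 Y0.00
G1 X24.92 Y0.00
G1 X24.92 Y28.92
G1 X0.00 Y28.92
G1 X0.00 Y0.00
; layer 3
G0 Z20.46
G0 X0.00 Y0.00
G1 X24.92 Y0.00
G1 X24.92 Y28.92
G1 X0.00 Y28.92
G1 X0.00 Y0.00
M2 ; end

The solid is a rectangular box, roughly 24.9 × 28.9 mm footprint and 20.5 mm tall. Slicing at Δz = 6.82 mm — 3 equal slices spanning the solid's height, so layer i sits at z = i·h/3 — gives 3 non-empty perimeters. Each is a 4-segment closed polygon; G0 lifts to the layer z and rapids to the start vertex, then G1 traces the edges.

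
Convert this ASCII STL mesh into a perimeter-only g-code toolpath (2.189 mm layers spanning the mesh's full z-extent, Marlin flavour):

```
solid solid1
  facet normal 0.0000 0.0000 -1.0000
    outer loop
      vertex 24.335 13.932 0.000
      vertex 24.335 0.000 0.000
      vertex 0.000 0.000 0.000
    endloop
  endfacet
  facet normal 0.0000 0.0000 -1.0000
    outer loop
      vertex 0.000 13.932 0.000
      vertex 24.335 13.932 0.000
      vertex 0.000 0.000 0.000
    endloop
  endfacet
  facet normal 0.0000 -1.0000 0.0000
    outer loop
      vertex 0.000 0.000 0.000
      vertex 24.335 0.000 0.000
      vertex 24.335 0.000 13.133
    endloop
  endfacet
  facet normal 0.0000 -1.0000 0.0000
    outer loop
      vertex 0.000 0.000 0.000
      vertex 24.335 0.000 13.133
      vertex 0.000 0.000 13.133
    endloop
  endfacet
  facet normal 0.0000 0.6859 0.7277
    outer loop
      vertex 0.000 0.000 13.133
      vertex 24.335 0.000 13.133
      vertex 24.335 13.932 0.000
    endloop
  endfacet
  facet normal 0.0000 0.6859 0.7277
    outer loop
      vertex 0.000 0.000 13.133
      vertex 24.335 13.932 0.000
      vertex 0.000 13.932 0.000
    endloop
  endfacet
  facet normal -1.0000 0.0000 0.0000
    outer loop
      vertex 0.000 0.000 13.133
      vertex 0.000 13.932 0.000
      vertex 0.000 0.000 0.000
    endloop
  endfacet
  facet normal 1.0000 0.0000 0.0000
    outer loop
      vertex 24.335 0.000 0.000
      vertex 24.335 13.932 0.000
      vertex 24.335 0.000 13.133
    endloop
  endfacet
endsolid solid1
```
; perimeter-only toolpath
G21 ; units = mm
G90 ; absolute positioning
G28 ; home
; layer 1
G0 Z2.189
G0 X0.000 Y0.000
G1 X24.335 Y0.000
G1 X24.335 Y11.610
G1 X0.000 Y11.610
G1 X0.000 Y0.000
; layer 2
G0 Z4.378
G0 X0.000 Y0.000
G1 X24.335 Y0.000
G1 X24.335 Y9.288
G1 X0.000 Y9.288
G1 X0.000 Y0.000
; layer 3
G0 Z6.566
G0 X0.000 Y0.000
G1 X24.335 Y0.000
G1 X24.335 Y6.966
G1 X0.000 Y6.966
G1 X0.000 Y0.000
; layer 4
G0 Z8.755
G0 X0.000 Y0.000
G1 X24.335 Y0.000
G1 X24.335 Y4.644
G1 X0.000 Y4.644
G1 X0.000 Y0.000
; layer 5
G0 Z10.944
G0 X0.000 Y0.000
G1 X24.335 Y0.000
G1 X24.335 Y2.322
G1 X0.000 Y2.322
G1 X0.000 Y0.000
M2 ; end

The solid is a wedge (ramp): 24.3 × 13.9 mm base, rising to 13.1 mm along the y=0 edge and sloping linearly to z=0 at y=13.9. Slicing at Δz = 2.189 mm — 6 equal slices spanning the solid's height, so layer i sits at z = i·h/6 — gives 5 non-empty perimeters. Each is a 4-segment closed polygon; G0 lifts to the layer z and rapids to the start vertex, then G1 traces the edges. The cross-section shrinks linearly with z (the slice at the apex is degenerate and omitted).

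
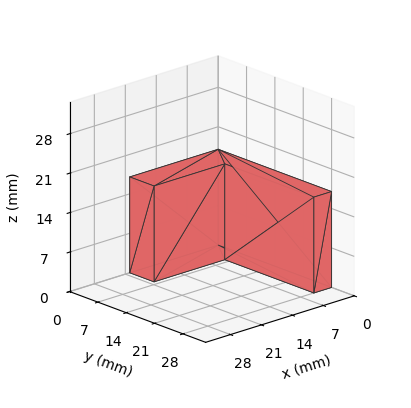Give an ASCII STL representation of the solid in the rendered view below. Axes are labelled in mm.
Reading the render: the shape is an L-shaped prism: outer 20 × 28 mm, arm thicknesses ≈ 6 mm (horizontal) and 4 mm (vertical), extruded 17 mm in z (dimensions read to the nearest mm from the axis ticks). For the STL, each face is triangulated and given an outward normal.

solid part
  facet normal 0.0000 0.0000 -1.0000
    outer loop
      vertex 20.0 6.0 0.0
      vertex 20.0 0.0 0.0
      vertex 0.0 0.0 0.0
    endloop
  endfacet
  facet normal 0.0000 0.0000 -1.0000
    outer loop
      vertex 4.0 6.0 0.0
      vertex 20.0 6.0 0.0
      vertex 0.0 0.0 0.0
    endloop
  endfacet
  facet normal 0.0000 0.0000 -1.0000
    outer loop
      vertex 4.0 28.0 0.0
      vertex 4.0 6.0 0.0
      vertex 0.0 0.0 0.0
    endloop
  endfacet
  facet normal 0.0000 0.0000 -1.0000
    outer loop
      vertex 0.0 28.0 0.0
      vertex 4.0 28.0 0.0
      vertex 0.0 0.0 0.0
    endloop
  endfacet
  facet normal 0.0000 0.0000 1.0000
    outer loop
      vertex 0.0 0.0 17.0
      vertex 20.0 0.0 17.0
      vertex 20.0 6.0 17.0
    endloop
  endfacet
  facet normal 0.0000 0.0000 1.0000
    outer loop
      vertex 0.0 0.0 17.0
      vertex 20.0 6.0 17.0
      vertex 4.0 6.0 17.0
    endloop
  endfacet
  facet normal 0.0000 0.0000 1.0000
    outer loop
      vertex 0.0 0.0 17.0
      vertex 4.0 6.0 17.0
      vertex 4.0 28.0 17.0
    endloop
  endfacet
  facet normal 0.0000 0.0000 1.0000
    outer loop
      vertex 0.0 0.0 17.0
      vertex 4.0 28.0 17.0
      vertex 0.0 28.0 17.0
    endloop
  endfacet
  facet normal 0.0000 -1.0000 0.0000
    outer loop
      vertex 0.0 0.0 0.0
      vertex 20.0 0.0 0.0
      vertex 20.0 0.0 17.0
    endloop
  endfacet
  facet normal 0.0000 -1.0000 0.0000
    outer loop
      vertex 0.0 0.0 0.0
      vertex 20.0 0.0 17.0
      vertex 0.0 0.0 17.0
    endloop
  endfacet
  facet normal 1.0000 0.0000 0.0000
    outer loop
      vertex 20.0 0.0 0.0
      vertex 20.0 6.0 0.0
      vertex 20.0 6.0 17.0
    endloop
  endfacet
  facet normal 1.0000 0.0000 0.0000
    outer loop
      vertex 20.0 0.0 0.0
      vertex 20.0 6.0 17.0
      vertex 20.0 0.0 17.0
    endloop
  endfacet
  facet normal 0.0000 1.0000 0.0000
    outer loop
      vertex 20.0 6.0 0.0
      vertex 4.0 6.0 0.0
      vertex 4.0 6.0 17.0
    endloop
  endfacet
  facet normal 0.0000 1.0000 0.0000
    outer loop
      vertex 20.0 6.0 0.0
      vertex 4.0 6.0 17.0
      vertex 20.0 6.0 17.0
    endloop
  endfacet
  facet normal 1.0000 0.0000 0.0000
    outer loop
      vertex 4.0 6.0 0.0
      vertex 4.0 28.0 0.0
      vertex 4.0 28.0 17.0
    endloop
  endfacet
  facet normal 1.0000 0.0000 0.0000
    outer loop
      vertex 4.0 6.0 0.0
      vertex 4.0 28.0 17.0
      vertex 4.0 6.0 17.0
    endloop
  endfacet
  facet normal 0.0000 1.0000 0.0000
    outer loop
      vertex 4.0 28.0 0.0
      vertex 0.0 28.0 0.0
      vertex 0.0 28.0 17.0
    endloop
  endfacet
  facet normal 0.0000 1.0000 0.0000
    outer loop
      vertex 4.0 28.0 0.0
      vertex 0.0 28.0 17.0
      vertex 4.0 28.0 17.0
    endloop
  endfacet
  facet normal -1.0000 0.0000 0.0000
    outer loop
      vertex 0.0 28.0 0.0
      vertex 0.0 0.0 0.0
      vertex 0.0 0.0 17.0
    endloop
  endfacet
  facet normal -1.0000 0.0000 0.0000
    outer loop
      vertex 0.0 28.0 0.0
      vertex 0.0 0.0 17.0
      vertex 0.0 28.0 17.0
    endloop
  endfacet
endsolid part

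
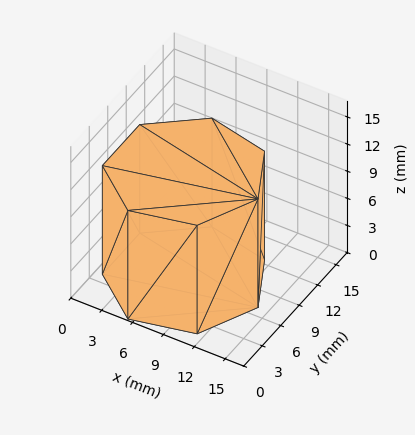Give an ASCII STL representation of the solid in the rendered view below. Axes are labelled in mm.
Reading the render: the shape is a regular 7-sided prism (a cylinder approximated with 7 flat sides), circumscribed radius ≈ 7 mm, height ≈ 12 mm (dimensions read to the nearest mm from the axis ticks). For the STL, each face is triangulated and given an outward normal.

solid part
  facet normal 0.0000 0.0000 -1.0000
    outer loop
      vertex 5.442 13.824 0.000
      vertex 11.364 12.473 0.000
      vertex 14.000 7.000 0.000
    endloop
  endfacet
  facet normal 0.0000 0.0000 -1.0000
    outer loop
      vertex 0.693 10.037 0.000
      vertex 5.442 13.824 0.000
      vertex 14.000 7.000 0.000
    endloop
  endfacet
  facet normal 0.0000 0.0000 -1.0000
    outer loop
      vertex 0.693 3.963 0.000
      vertex 0.693 10.037 0.000
      vertex 14.000 7.000 0.000
    endloop
  endfacet
  facet normal 0.0000 0.0000 -1.0000
    outer loop
      vertex 5.442 0.176 0.000
      vertex 0.693 3.963 0.000
      vertex 14.000 7.000 0.000
    endloop
  endfacet
  facet normal 0.0000 0.0000 -1.0000
    outer loop
      vertex 11.364 1.527 0.000
      vertex 5.442 0.176 0.000
      vertex 14.000 7.000 0.000
    endloop
  endfacet
  facet normal 0.0000 0.0000 1.0000
    outer loop
      vertex 14.000 7.000 12.000
      vertex 11.364 12.473 12.000
      vertex 5.442 13.824 12.000
    endloop
  endfacet
  facet normal 0.0000 0.0000 1.0000
    outer loop
      vertex 14.000 7.000 12.000
      vertex 5.442 13.824 12.000
      vertex 0.693 10.037 12.000
    endloop
  endfacet
  facet normal 0.0000 0.0000 1.0000
    outer loop
      vertex 14.000 7.000 12.000
      vertex 0.693 10.037 12.000
      vertex 0.693 3.963 12.000
    endloop
  endfacet
  facet normal 0.0000 0.0000 1.0000
    outer loop
      vertex 14.000 7.000 12.000
      vertex 0.693 3.963 12.000
      vertex 5.442 0.176 12.000
    endloop
  endfacet
  facet normal 0.0000 0.0000 1.0000
    outer loop
      vertex 14.000 7.000 12.000
      vertex 5.442 0.176 12.000
      vertex 11.364 1.527 12.000
    endloop
  endfacet
  facet normal 0.9009 0.4339 0.0000
    outer loop
      vertex 14.000 7.000 0.000
      vertex 11.364 12.473 0.000
      vertex 11.364 12.473 12.000
    endloop
  endfacet
  facet normal 0.9009 0.4339 0.0000
    outer loop
      vertex 14.000 7.000 0.000
      vertex 11.364 12.473 12.000
      vertex 14.000 7.000 12.000
    endloop
  endfacet
  facet normal 0.2224 0.9750 0.0000
    outer loop
      vertex 11.364 12.473 0.000
      vertex 5.442 13.824 0.000
      vertex 5.442 13.824 12.000
    endloop
  endfacet
  facet normal 0.2224 0.9750 0.0000
    outer loop
      vertex 11.364 12.473 0.000
      vertex 5.442 13.824 12.000
      vertex 11.364 12.473 12.000
    endloop
  endfacet
  facet normal -0.6235 0.7818 0.0000
    outer loop
      vertex 5.442 13.824 0.000
      vertex 0.693 10.037 0.000
      vertex 0.693 10.037 12.000
    endloop
  endfacet
  facet normal -0.6235 0.7818 0.0000
    outer loop
      vertex 5.442 13.824 0.000
      vertex 0.693 10.037 12.000
      vertex 5.442 13.824 12.000
    endloop
  endfacet
  facet normal -1.0000 0.0000 0.0000
    outer loop
      vertex 0.693 10.037 0.000
      vertex 0.693 3.963 0.000
      vertex 0.693 3.963 12.000
    endloop
  endfacet
  facet normal -1.0000 0.0000 0.0000
    outer loop
      vertex 0.693 10.037 0.000
      vertex 0.693 3.963 12.000
      vertex 0.693 10.037 12.000
    endloop
  endfacet
  facet normal -0.6235 -0.7818 0.0000
    outer loop
      vertex 0.693 3.963 0.000
      vertex 5.442 0.176 0.000
      vertex 5.442 0.176 12.000
    endloop
  endfacet
  facet normal -0.6235 -0.7818 0.0000
    outer loop
      vertex 0.693 3.963 0.000
      vertex 5.442 0.176 12.000
      vertex 0.693 3.963 12.000
    endloop
  endfacet
  facet normal 0.2224 -0.9750 0.0000
    outer loop
      vertex 5.442 0.176 0.000
      vertex 11.364 1.527 0.000
      vertex 11.364 1.527 12.000
    endloop
  endfacet
  facet normal 0.2224 -0.9750 0.0000
    outer loop
      vertex 5.442 0.176 0.000
      vertex 11.364 1.527 12.000
      vertex 5.442 0.176 12.000
    endloop
  endfacet
  facet normal 0.9009 -0.4339 0.0000
    outer loop
      vertex 11.364 1.527 0.000
      vertex 14.000 7.000 0.000
      vertex 14.000 7.000 12.000
    endloop
  endfacet
  facet normal 0.9009 -0.4339 0.0000
    outer loop
      vertex 11.364 1.527 0.000
      vertex 14.000 7.000 12.000
      vertex 11.364 1.527 12.000
    endloop
  endfacet
endsolid part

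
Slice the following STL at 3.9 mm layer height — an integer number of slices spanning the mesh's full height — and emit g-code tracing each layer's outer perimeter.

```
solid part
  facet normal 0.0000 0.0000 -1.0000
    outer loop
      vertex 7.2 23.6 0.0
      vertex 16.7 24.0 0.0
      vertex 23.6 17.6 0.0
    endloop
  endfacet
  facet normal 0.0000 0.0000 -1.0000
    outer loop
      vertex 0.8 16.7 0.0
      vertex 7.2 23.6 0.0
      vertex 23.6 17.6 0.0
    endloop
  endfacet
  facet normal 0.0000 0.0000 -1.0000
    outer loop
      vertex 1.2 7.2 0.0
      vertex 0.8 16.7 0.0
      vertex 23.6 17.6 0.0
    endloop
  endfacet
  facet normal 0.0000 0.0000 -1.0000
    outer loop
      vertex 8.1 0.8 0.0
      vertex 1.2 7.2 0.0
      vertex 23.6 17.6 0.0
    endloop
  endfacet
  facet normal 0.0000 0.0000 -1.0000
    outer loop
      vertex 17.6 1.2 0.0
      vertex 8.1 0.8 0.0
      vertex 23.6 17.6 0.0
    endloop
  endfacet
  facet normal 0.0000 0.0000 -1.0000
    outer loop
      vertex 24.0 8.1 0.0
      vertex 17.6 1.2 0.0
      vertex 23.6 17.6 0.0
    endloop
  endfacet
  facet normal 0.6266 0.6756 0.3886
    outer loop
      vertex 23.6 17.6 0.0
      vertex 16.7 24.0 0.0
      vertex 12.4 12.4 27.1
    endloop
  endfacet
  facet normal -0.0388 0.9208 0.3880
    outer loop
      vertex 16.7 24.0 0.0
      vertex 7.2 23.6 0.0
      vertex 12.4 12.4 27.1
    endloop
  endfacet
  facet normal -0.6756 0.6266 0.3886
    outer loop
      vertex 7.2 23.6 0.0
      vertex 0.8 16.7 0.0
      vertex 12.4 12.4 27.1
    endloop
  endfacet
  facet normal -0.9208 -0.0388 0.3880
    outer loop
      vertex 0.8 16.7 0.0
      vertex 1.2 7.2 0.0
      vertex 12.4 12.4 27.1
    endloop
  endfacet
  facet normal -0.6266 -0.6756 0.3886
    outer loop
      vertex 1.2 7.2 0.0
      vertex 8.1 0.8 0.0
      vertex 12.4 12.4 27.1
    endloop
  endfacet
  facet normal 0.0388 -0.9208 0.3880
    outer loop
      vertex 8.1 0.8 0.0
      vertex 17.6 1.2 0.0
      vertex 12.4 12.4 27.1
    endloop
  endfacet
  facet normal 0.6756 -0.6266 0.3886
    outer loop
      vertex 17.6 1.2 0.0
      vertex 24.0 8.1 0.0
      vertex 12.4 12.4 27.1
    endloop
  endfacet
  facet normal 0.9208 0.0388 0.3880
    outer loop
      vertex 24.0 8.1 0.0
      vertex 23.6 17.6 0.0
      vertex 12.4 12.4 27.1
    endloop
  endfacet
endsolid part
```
; perimeter-only toolpath
G21 ; units = mm
G90 ; absolute positioning
G28 ; home
; layer 1
G0 Z3.9
G0 X22.0 Y16.9
G1 X16.1 Y22.3
G1 X7.9 Y22.0
G1 X2.5 Y16.1
G1 X2.8 Y7.9
G1 X8.7 Y2.5
G1 X16.9 Y2.8
G1 X22.3 Y8.7
G1 X22.0 Y16.9
; layer 2
G0 Z7.7
G0 X20.4 Y16.1
G1 X15.5 Y20.7
G1 X8.7 Y20.4
G1 X4.1 Y15.5
G1 X4.4 Y8.7
G1 X9.3 Y4.1
G1 X16.1 Y4.4
G1 X20.7 Y9.3
G1 X20.4 Y16.1
; layer 3
G0 Z11.6
G0 X18.8 Y15.4
G1 X14.9 Y19.0
G1 X9.4 Y18.8
G1 X5.8 Y14.9
G1 X6.0 Y9.4
G1 X9.9 Y5.8
G1 X15.4 Y6.0
G1 X19.0 Y9.9
G1 X18.8 Y15.4
; layer 4
G0 Z15.5
G0 X17.2 Y14.6
G1 X14.2 Y17.4
G1 X10.2 Y17.2
G1 X7.4 Y14.2
G1 X7.6 Y10.2
G1 X10.6 Y7.4
G1 X14.6 Y7.6
G1 X17.4 Y10.6
G1 X17.2 Y14.6
; layer 5
G0 Z19.4
G0 X15.6 Y13.9
G1 X13.6 Y15.7
G1 X10.9 Y15.6
G1 X9.1 Y13.6
G1 X9.2 Y10.9
G1 X11.2 Y9.1
G1 X13.9 Y9.2
G1 X15.7 Y11.2
G1 X15.6 Y13.9
; layer 6
G0 Z23.2
G0 X14.0 Y13.1
G1 X13.0 Y14.1
G1 X11.7 Y14.0
G1 X10.7 Y13.0
G1 X10.8 Y11.7
G1 X11.8 Y10.7
G1 X13.1 Y10.8
G1 X14.1 Y11.8
G1 X14.0 Y13.1
M2 ; end

The solid is a regular 8-sided pyramid, base circumscribed radius ≈ 12.4 mm, apex at z ≈ 27.1 mm. Slicing at Δz = 3.9 mm — 7 equal slices spanning the solid's height, so layer i sits at z = i·h/7 — gives 6 non-empty perimeters. Each is a 8-segment closed polygon; G0 lifts to the layer z and rapids to the start vertex, then G1 traces the edges. The cross-section shrinks linearly with z (the slice at the apex is degenerate and omitted).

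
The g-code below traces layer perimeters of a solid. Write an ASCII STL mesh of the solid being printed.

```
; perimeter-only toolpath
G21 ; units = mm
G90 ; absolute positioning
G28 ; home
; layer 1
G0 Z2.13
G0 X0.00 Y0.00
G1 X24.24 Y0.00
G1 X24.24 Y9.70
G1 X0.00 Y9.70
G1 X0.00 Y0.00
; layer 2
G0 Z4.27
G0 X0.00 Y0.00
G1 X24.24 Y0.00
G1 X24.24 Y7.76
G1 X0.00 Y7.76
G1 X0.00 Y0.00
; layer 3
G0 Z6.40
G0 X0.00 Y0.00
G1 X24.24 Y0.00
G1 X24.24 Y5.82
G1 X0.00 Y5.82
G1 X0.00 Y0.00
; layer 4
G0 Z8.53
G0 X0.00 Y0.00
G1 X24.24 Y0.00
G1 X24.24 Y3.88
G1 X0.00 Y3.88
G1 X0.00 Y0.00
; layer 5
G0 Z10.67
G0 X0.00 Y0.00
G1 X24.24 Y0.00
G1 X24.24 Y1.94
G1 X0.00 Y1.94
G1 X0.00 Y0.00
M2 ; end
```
solid part
  facet normal 0.0000 0.0000 -1.0000
    outer loop
      vertex 24.24 11.64 0.00
      vertex 24.24 0.00 0.00
      vertex 0.00 0.00 0.00
    endloop
  endfacet
  facet normal 0.0000 0.0000 -1.0000
    outer loop
      vertex 0.00 11.64 0.00
      vertex 24.24 11.64 0.00
      vertex 0.00 0.00 0.00
    endloop
  endfacet
  facet normal 0.0000 -1.0000 0.0000
    outer loop
      vertex 0.00 0.00 0.00
      vertex 24.24 0.00 0.00
      vertex 24.24 0.00 12.80
    endloop
  endfacet
  facet normal 0.0000 -1.0000 0.0000
    outer loop
      vertex 0.00 0.00 0.00
      vertex 24.24 0.00 12.80
      vertex 0.00 0.00 12.80
    endloop
  endfacet
  facet normal 0.0000 0.7398 0.6728
    outer loop
      vertex 0.00 0.00 12.80
      vertex 24.24 0.00 12.80
      vertex 24.24 11.64 0.00
    endloop
  endfacet
  facet normal 0.0000 0.7398 0.6728
    outer loop
      vertex 0.00 0.00 12.80
      vertex 24.24 11.64 0.00
      vertex 0.00 11.64 0.00
    endloop
  endfacet
  facet normal -1.0000 0.0000 0.0000
    outer loop
      vertex 0.00 0.00 12.80
      vertex 0.00 11.64 0.00
      vertex 0.00 0.00 0.00
    endloop
  endfacet
  facet normal 1.0000 0.0000 0.0000
    outer loop
      vertex 24.24 0.00 0.00
      vertex 24.24 11.64 0.00
      vertex 24.24 0.00 12.80
    endloop
  endfacet
endsolid part

The G0 Z moves step by Δz≈2.13 mm. The G1 loops shrink linearly with z, so the solid tapers from its base footprint up to z≈12.8. Closing with a flat bottom cap and the tapered top and triangulating gives 8 facets — a wedge (ramp): 24.2 × 11.6 mm base, rising to 12.8 mm along the y=0 edge and sloping linearly to z=0 at y=11.6.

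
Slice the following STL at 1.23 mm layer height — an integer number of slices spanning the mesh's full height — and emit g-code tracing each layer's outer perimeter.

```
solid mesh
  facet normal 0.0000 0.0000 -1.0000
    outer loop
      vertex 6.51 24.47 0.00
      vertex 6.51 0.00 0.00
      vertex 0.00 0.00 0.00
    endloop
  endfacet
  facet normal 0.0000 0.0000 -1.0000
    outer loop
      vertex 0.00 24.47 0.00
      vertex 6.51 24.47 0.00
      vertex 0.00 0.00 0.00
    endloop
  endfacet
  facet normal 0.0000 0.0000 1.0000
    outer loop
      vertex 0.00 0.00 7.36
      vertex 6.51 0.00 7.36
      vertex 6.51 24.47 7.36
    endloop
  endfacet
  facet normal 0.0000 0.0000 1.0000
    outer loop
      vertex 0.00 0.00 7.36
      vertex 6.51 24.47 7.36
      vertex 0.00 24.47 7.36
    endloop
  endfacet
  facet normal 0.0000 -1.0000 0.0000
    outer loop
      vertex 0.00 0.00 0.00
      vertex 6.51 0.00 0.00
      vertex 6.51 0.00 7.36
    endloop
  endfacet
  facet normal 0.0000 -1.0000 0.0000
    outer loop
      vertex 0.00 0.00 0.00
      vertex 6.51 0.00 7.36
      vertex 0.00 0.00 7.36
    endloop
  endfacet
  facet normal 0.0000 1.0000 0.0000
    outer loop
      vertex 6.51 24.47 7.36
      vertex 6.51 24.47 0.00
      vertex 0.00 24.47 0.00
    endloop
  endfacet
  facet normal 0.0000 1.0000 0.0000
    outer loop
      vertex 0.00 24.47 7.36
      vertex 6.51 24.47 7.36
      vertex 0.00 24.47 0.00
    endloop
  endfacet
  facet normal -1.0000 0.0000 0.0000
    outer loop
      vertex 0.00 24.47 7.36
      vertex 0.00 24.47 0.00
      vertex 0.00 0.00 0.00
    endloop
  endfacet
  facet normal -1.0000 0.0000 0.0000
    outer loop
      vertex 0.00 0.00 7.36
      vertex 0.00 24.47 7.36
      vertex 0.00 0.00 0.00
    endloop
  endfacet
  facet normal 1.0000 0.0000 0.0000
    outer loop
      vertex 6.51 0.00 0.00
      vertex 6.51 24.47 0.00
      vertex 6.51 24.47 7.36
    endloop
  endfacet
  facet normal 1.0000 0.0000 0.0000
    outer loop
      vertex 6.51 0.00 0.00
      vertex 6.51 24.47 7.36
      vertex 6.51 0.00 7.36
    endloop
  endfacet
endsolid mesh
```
; perimeter-only toolpath
G21 ; units = mm
G90 ; absolute positioning
G28 ; home
; layer 1
G0 Z1.23
G0 X0.00 Y0.00
G1 X6.51 Y0.00
G1 X6.51 Y24.47
G1 X0.00 Y24.47
G1 X0.00 Y0.00
; layer 2
G0 Z2.45
G0 X0.00 Y0.00
G1 X6.51 Y0.00
G1 X6.51 Y24.47
G1 X0.00 Y24.47
G1 X0.00 Y0.00
; layer 3
G0 Z3.68
G0 X0.00 Y0.00
G1 X6.51 Y0.00
G1 X6.51 Y24.47
G1 X0.00 Y24.47
G1 X0.00 Y0.00
; layer 4
G0 Z4.91
G0 X0.00 Y0.00
G1 X6.51 Y0.00
G1 X6.51 Y24.47
G1 X0.00 Y24.47
G1 X0.00 Y0.00
; layer 5
G0 Z6.13
G0 X0.00 Y0.00
G1 X6.51 Y0.00
G1 X6.51 Y24.47
G1 X0.00 Y24.47
G1 X0.00 Y0.00
; layer 6
G0 Z7.36
G0 X0.00 Y0.00
G1 X6.51 Y0.00
G1 X6.51 Y24.47
G1 X0.00 Y24.47
G1 X0.00 Y0.00
M2 ; end

The solid is a rectangular box, roughly 6.51 × 24.5 mm footprint and 7.36 mm tall. Slicing at Δz = 1.23 mm — 6 equal slices spanning the solid's height, so layer i sits at z = i·h/6 — gives 6 non-empty perimeters. Each is a 4-segment closed polygon; G0 lifts to the layer z and rapids to the start vertex, then G1 traces the edges.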